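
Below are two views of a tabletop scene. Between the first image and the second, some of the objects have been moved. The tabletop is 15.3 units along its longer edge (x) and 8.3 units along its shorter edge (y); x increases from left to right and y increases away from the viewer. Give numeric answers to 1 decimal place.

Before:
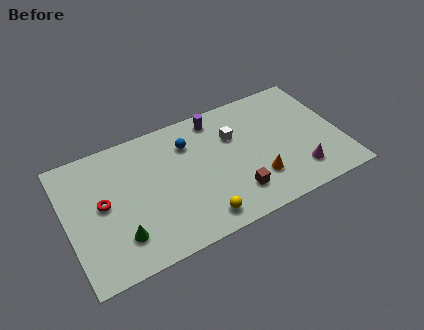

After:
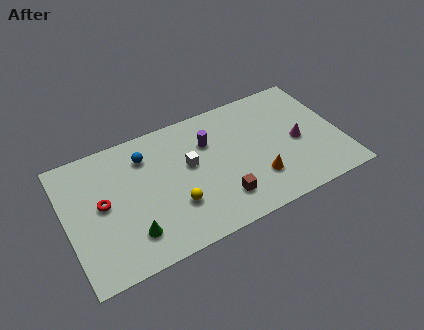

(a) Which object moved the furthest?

the white cube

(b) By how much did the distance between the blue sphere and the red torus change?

-2.0

The distance was about 5.3 in the first image and 3.3 in the second, so they moved 2.0 units closer together.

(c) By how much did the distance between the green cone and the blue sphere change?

-1.3

The distance was about 6.0 in the first image and 4.7 in the second, so they moved 1.3 units closer together.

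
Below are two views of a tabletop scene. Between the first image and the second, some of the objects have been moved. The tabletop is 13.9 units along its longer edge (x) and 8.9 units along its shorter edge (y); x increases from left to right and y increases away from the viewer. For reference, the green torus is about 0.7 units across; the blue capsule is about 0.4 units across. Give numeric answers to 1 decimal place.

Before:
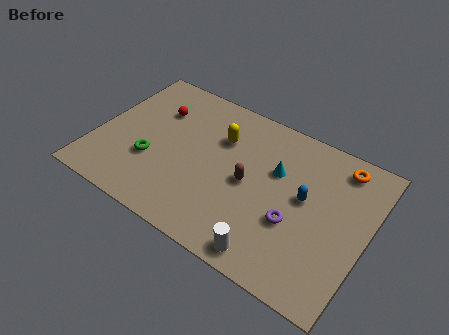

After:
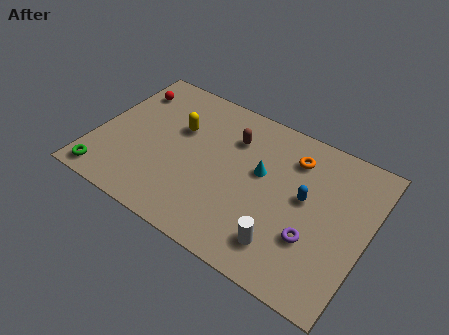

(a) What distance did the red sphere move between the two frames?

1.7

The red sphere was near (2.7, 6.3) before and (1.1, 6.9) after, so it travelled √(1.6² + 0.6²) ≈ 1.7 units.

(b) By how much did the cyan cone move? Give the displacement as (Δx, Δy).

(-0.7, -0.5)

The cyan cone started near (9.1, 5.7) and ended near (8.4, 5.2).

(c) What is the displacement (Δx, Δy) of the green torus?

(-2.0, -2.1)

The green torus started near (3.0, 3.1) and ended near (1.0, 1.0).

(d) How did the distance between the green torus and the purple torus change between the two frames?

+3.2

They were about 7.4 units apart before and 10.6 after — 3.2 units further apart.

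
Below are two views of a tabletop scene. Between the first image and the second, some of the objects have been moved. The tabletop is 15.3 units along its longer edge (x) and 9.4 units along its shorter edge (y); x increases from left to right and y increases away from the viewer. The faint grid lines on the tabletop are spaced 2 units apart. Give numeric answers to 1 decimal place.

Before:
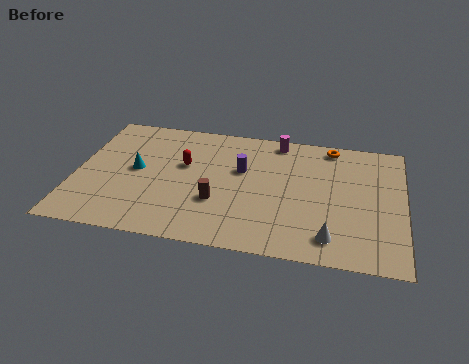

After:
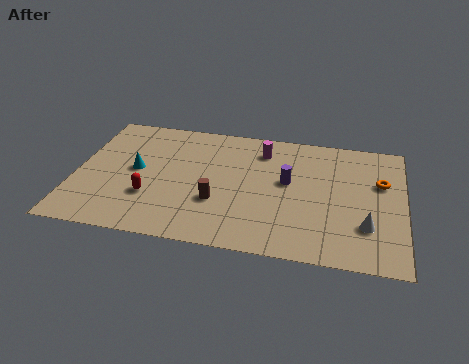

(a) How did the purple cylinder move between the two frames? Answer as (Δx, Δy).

(2.2, -0.5)

The purple cylinder started near (7.7, 5.8) and ended near (9.9, 5.3).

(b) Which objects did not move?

the cyan cone and the brown cylinder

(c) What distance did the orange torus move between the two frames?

3.4

From (11.8, 8.4) to (14.2, 6.0), the orange torus covered √(2.4² + 2.4²) ≈ 3.4 units.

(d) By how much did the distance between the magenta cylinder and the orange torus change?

+3.3

The distance was about 2.5 in the first image and 5.8 in the second, so they moved 3.3 units further apart.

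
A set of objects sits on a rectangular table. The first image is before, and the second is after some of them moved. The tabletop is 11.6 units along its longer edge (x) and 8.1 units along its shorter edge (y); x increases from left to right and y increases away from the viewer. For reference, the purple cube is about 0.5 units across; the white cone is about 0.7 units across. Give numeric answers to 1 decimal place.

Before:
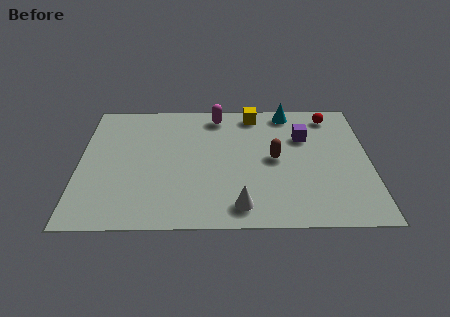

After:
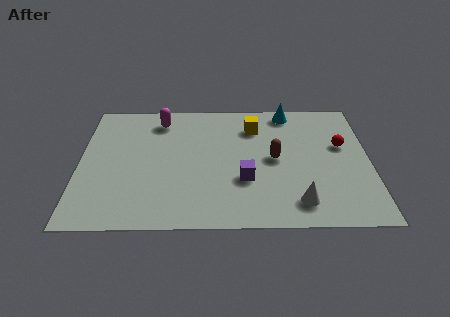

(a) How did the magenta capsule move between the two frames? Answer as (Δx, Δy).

(-2.3, -0.3)

The magenta capsule started near (5.5, 7.0) and ended near (3.2, 6.7).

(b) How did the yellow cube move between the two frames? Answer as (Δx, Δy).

(0.0, -0.9)

The yellow cube started near (7.0, 7.1) and ended near (7.0, 6.2).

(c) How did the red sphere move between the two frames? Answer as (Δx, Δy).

(0.4, -2.0)

From the two frames, the red sphere sits at roughly (10.1, 6.9) before and (10.5, 4.9) after.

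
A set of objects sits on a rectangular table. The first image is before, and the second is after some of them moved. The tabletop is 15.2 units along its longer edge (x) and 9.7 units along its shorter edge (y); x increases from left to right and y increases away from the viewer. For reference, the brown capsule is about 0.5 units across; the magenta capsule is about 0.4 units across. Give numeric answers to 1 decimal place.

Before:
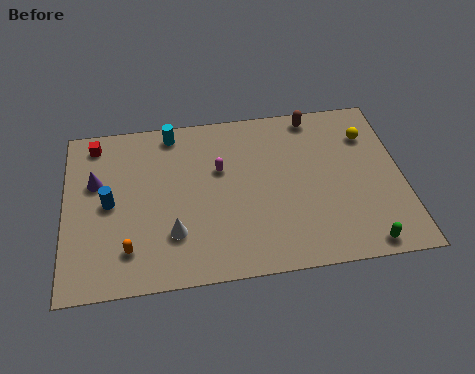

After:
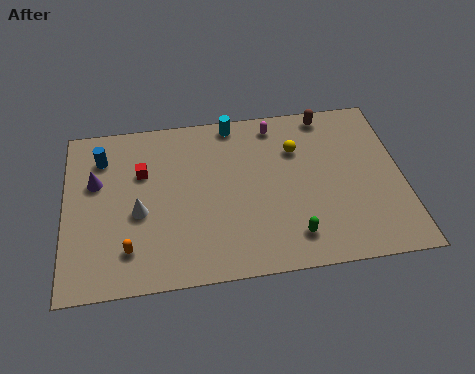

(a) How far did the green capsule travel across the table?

3.2

The green capsule was near (13.2, 0.9) before and (10.1, 1.8) after, so it travelled √(3.1² + 0.9²) ≈ 3.2 units.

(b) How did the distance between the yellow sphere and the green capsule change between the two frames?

-1.3

The distance was about 6.3 in the first image and 5.0 in the second, so they moved 1.3 units closer together.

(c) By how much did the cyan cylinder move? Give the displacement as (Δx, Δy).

(2.8, 0.2)

The cyan cylinder started near (4.9, 8.6) and ended near (7.7, 8.8).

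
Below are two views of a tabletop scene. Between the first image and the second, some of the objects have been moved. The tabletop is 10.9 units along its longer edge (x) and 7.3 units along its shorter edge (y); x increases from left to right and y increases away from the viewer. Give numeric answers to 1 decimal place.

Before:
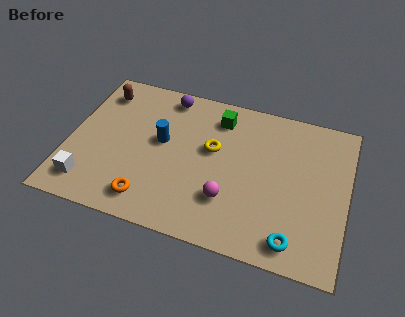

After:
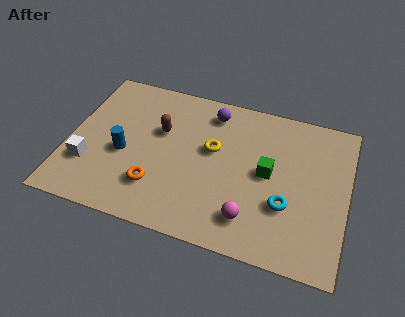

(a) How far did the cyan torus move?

1.6

The cyan torus moved from about (9.0, 1.0) to (8.6, 2.5), a distance of √(0.4² + 1.5²) ≈ 1.6.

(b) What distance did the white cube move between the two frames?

0.9

From (1.0, 1.3) to (0.9, 2.2), the white cube covered √(0.1² + 0.9²) ≈ 0.9 units.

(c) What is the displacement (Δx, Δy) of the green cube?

(2.1, -2.1)

The green cube started near (5.7, 5.9) and ended near (7.8, 3.8).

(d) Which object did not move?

the yellow torus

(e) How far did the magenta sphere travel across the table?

1.1

The magenta sphere was near (6.4, 2.1) before and (7.3, 1.5) after, so it travelled √(0.9² + 0.6²) ≈ 1.1 units.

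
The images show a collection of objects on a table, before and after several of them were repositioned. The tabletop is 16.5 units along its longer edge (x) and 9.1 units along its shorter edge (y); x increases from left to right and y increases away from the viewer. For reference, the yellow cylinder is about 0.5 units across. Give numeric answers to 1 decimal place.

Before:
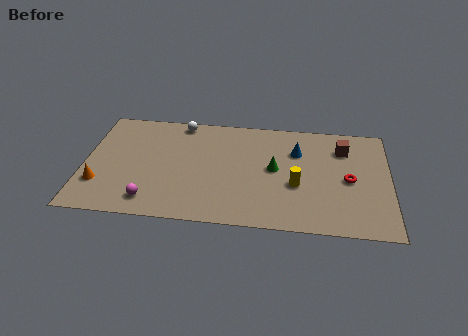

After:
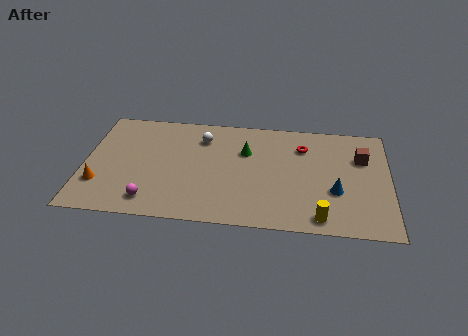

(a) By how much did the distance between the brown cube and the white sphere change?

-0.3

The distance was about 9.0 in the first image and 8.7 in the second, so they moved 0.3 units closer together.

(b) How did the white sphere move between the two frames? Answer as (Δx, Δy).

(1.2, -1.2)

From the two frames, the white sphere sits at roughly (5.1, 8.2) before and (6.3, 7.0) after.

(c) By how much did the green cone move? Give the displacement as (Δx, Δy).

(-1.6, 1.3)

The green cone started near (10.3, 4.8) and ended near (8.7, 6.1).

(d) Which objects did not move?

the magenta sphere and the orange cone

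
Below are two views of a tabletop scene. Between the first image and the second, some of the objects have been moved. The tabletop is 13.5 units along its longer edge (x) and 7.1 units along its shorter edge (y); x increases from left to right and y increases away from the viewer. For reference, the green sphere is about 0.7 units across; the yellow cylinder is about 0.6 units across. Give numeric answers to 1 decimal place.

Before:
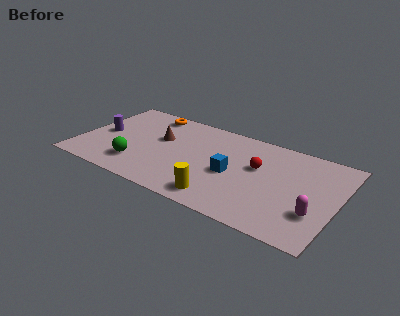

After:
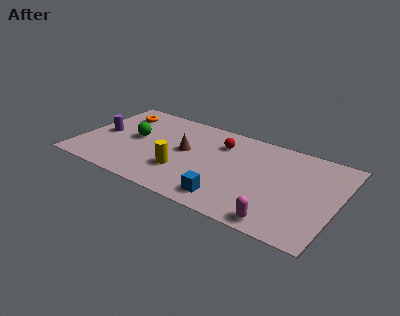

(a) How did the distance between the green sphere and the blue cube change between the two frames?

+1.0

The distance was about 5.0 in the first image and 6.0 in the second, so they moved 1.0 units further apart.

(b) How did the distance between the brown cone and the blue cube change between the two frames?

-0.3

The distance was about 4.1 in the first image and 3.8 in the second, so they moved 0.3 units closer together.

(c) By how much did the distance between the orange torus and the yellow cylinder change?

-1.7

They were about 6.9 units apart before and 5.2 after — 1.7 units closer together.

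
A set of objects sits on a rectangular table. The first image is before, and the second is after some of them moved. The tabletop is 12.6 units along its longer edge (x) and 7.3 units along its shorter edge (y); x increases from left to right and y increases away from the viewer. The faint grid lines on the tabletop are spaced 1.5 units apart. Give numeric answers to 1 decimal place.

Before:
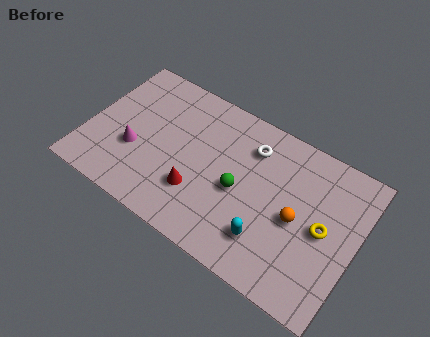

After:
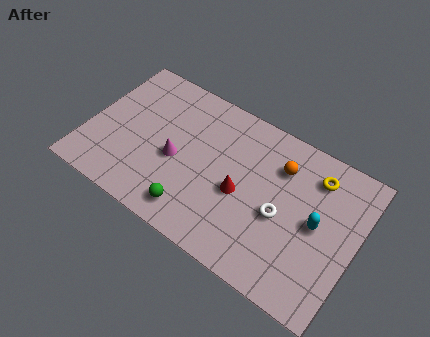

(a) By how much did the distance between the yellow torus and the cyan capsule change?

-0.8

The distance was about 2.9 in the first image and 2.1 in the second, so they moved 0.8 units closer together.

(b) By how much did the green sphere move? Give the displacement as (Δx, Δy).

(-1.8, -2.1)

The green sphere started near (7.2, 3.3) and ended near (5.4, 1.2).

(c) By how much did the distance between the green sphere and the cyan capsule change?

+3.8

The distance was about 2.2 in the first image and 6.0 in the second, so they moved 3.8 units further apart.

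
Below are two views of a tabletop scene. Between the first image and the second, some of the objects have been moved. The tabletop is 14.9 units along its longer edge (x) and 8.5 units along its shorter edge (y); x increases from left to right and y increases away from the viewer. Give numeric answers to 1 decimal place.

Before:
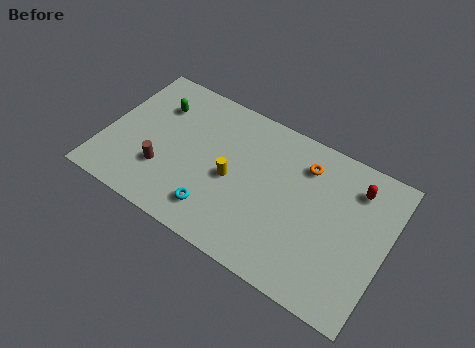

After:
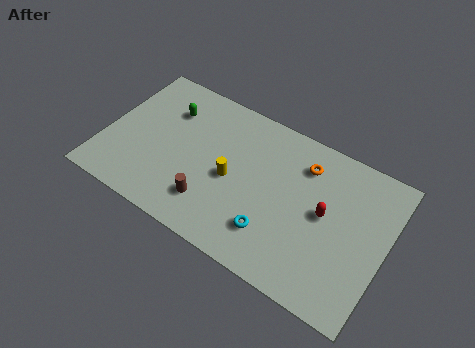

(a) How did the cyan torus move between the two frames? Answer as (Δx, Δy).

(3.0, 0.4)

The cyan torus started near (6.3, 1.7) and ended near (9.3, 2.1).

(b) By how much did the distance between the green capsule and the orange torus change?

-0.6

Before: roughly 7.9 units apart; after: 7.3. That's 0.6 units closer together.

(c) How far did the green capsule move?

0.6

From (2.4, 6.2) to (3.0, 6.2), the green capsule covered √(0.6² + 0.0²) ≈ 0.6 units.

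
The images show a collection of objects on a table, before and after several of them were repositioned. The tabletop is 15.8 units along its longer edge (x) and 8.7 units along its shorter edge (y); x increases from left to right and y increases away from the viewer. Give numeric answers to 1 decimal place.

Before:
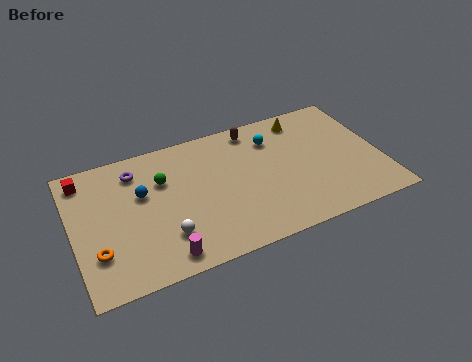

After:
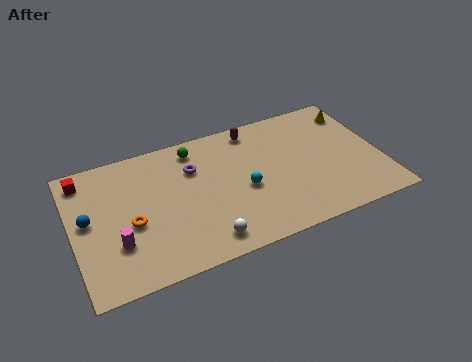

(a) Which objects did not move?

the red cube and the brown capsule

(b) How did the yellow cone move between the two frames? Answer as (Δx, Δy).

(2.7, -0.4)

The yellow cone was at about (12.2, 7.4) and moved to about (14.9, 7.0).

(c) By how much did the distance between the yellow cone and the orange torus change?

+0.3

Before: roughly 12.1 units apart; after: 12.4. That's 0.3 units further apart.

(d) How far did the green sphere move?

2.3

From (4.7, 5.9) to (6.5, 7.4), the green sphere covered √(1.8² + 1.5²) ≈ 2.3 units.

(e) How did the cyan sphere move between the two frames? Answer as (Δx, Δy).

(-1.8, -2.8)

The cyan sphere started near (10.5, 6.6) and ended near (8.7, 3.8).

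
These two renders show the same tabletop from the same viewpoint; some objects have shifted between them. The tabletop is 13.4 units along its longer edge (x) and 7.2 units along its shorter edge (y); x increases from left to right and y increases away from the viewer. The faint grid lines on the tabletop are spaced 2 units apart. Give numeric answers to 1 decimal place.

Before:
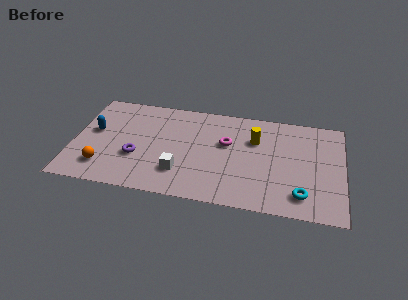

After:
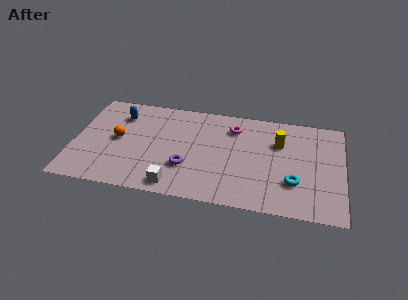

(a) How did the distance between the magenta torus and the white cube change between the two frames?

+2.1

Before: roughly 3.3 units apart; after: 5.4. That's 2.1 units further apart.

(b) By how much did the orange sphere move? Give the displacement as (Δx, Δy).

(0.6, 2.1)

The orange sphere was at about (1.6, 1.6) and moved to about (2.2, 3.7).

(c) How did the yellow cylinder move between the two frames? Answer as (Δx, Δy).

(1.2, 0.0)

From the two frames, the yellow cylinder sits at roughly (9.0, 4.9) before and (10.2, 4.9) after.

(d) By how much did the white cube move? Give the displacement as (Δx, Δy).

(-0.2, -1.0)

From the two frames, the white cube sits at roughly (5.4, 1.9) before and (5.2, 0.9) after.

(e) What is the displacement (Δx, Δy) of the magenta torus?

(0.3, 1.2)

The magenta torus was at about (7.6, 4.4) and moved to about (7.9, 5.6).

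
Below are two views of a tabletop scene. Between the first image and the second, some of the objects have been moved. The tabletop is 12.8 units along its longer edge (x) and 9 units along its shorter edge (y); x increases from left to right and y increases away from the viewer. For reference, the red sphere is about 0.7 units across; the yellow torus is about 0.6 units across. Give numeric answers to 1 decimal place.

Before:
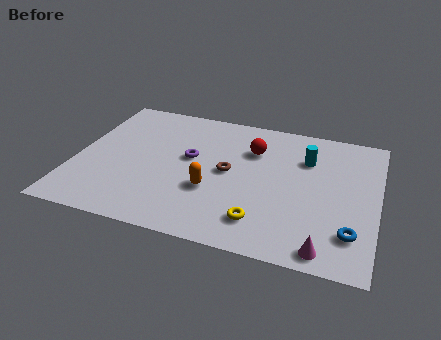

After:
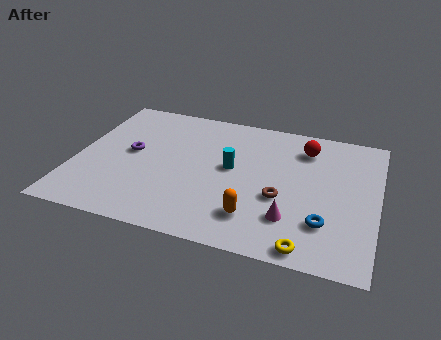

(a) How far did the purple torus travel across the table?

2.5

The purple torus was near (4.8, 5.1) before and (2.3, 4.8) after, so it travelled √(2.5² + 0.3²) ≈ 2.5 units.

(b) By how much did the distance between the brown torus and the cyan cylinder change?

-1.1

Before: roughly 3.7 units apart; after: 2.6. That's 1.1 units closer together.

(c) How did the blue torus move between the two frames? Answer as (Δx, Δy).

(-1.1, 0.3)

The blue torus started near (11.8, 2.1) and ended near (10.7, 2.4).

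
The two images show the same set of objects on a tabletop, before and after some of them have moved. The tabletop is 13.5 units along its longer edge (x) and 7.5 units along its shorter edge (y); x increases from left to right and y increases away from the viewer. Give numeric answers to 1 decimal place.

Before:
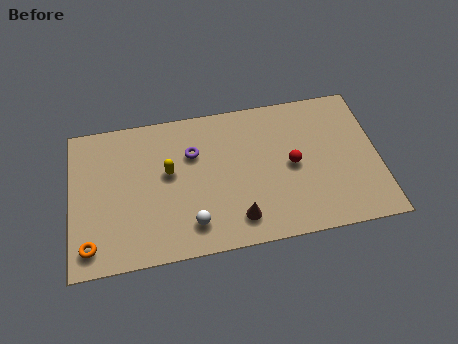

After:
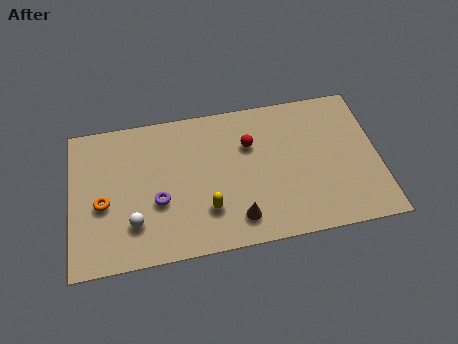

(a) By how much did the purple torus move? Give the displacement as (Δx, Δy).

(-1.6, -2.2)

The purple torus started near (5.4, 5.1) and ended near (3.8, 2.9).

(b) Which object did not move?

the brown cone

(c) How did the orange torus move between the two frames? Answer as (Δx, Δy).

(0.6, 2.0)

From the two frames, the orange torus sits at roughly (0.8, 1.2) before and (1.4, 3.2) after.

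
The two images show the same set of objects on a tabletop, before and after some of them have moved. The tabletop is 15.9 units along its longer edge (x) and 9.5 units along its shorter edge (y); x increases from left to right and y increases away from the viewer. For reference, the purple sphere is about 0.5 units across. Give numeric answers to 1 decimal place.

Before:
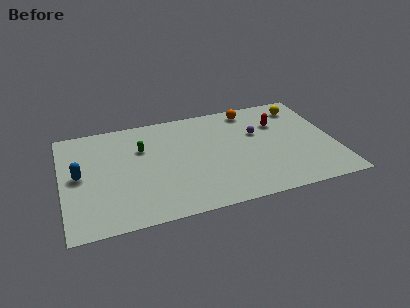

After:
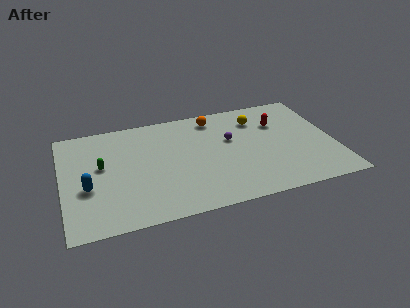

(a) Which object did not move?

the red capsule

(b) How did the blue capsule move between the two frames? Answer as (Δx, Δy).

(0.4, -1.2)

The blue capsule started near (1.0, 4.9) and ended near (1.4, 3.7).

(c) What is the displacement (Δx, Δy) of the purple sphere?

(-1.6, -0.2)

From the two frames, the purple sphere sits at roughly (11.5, 6.0) before and (9.9, 5.8) after.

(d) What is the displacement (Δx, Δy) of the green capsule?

(-2.4, -1.0)

The green capsule was at about (4.7, 6.4) and moved to about (2.3, 5.4).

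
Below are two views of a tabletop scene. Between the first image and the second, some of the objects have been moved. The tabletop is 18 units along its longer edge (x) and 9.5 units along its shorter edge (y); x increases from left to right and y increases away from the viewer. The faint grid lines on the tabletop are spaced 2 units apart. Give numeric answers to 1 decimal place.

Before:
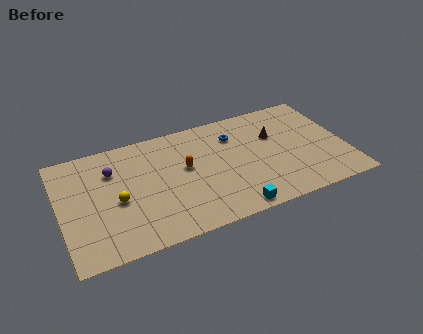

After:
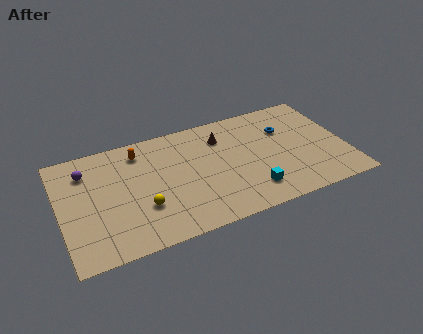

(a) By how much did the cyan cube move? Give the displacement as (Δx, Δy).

(1.3, 1.1)

The cyan cube was at about (10.4, 0.9) and moved to about (11.7, 2.0).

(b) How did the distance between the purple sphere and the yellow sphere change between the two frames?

+2.7

Before: roughly 2.6 units apart; after: 5.3. That's 2.7 units further apart.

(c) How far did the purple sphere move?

1.7

From (3.4, 6.8) to (1.8, 7.3), the purple sphere covered √(1.6² + 0.5²) ≈ 1.7 units.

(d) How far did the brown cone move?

3.4

The brown cone moved from about (13.7, 6.2) to (10.4, 7.2), a distance of √(3.3² + 1.0²) ≈ 3.4.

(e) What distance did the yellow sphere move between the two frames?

1.9

The yellow sphere moved from about (3.5, 4.2) to (5.0, 3.1), a distance of √(1.5² + 1.1²) ≈ 1.9.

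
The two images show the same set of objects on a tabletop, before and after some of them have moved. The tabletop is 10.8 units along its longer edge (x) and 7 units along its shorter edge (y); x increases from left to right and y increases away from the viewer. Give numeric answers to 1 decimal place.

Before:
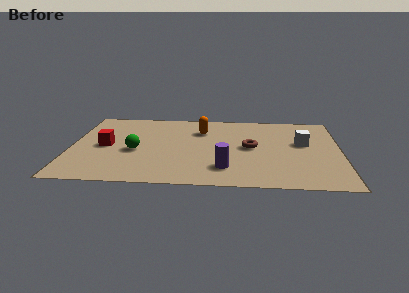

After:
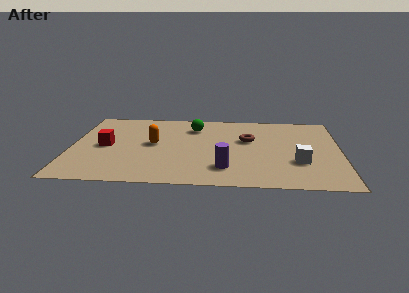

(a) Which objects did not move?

the red cube and the purple cylinder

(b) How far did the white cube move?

1.8

From (9.3, 4.1) to (9.1, 2.3), the white cube covered √(0.2² + 1.8²) ≈ 1.8 units.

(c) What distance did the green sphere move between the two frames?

3.3

From (2.6, 3.0) to (4.9, 5.4), the green sphere covered √(2.3² + 2.4²) ≈ 3.3 units.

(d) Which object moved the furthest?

the green sphere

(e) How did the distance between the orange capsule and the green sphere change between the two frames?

-1.0

They were about 3.3 units apart before and 2.3 after — 1.0 units closer together.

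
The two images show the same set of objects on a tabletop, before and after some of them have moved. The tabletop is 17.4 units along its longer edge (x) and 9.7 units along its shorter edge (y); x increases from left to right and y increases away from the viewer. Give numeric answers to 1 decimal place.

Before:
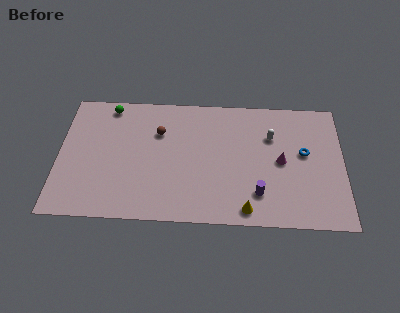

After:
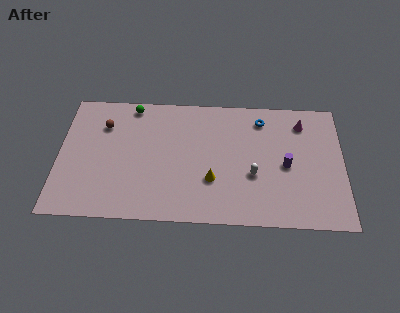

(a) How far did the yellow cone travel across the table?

3.0

The yellow cone was near (11.5, 1.1) before and (9.4, 3.2) after, so it travelled √(2.1² + 2.1²) ≈ 3.0 units.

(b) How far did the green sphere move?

1.4

From (3.0, 8.6) to (4.4, 8.7), the green sphere covered √(1.4² + 0.1²) ≈ 1.4 units.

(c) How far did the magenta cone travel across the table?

3.3

The magenta cone was near (13.6, 4.8) before and (14.9, 7.8) after, so it travelled √(1.3² + 3.0²) ≈ 3.3 units.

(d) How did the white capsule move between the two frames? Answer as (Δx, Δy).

(-1.1, -3.0)

The white capsule started near (13.0, 6.7) and ended near (11.9, 3.7).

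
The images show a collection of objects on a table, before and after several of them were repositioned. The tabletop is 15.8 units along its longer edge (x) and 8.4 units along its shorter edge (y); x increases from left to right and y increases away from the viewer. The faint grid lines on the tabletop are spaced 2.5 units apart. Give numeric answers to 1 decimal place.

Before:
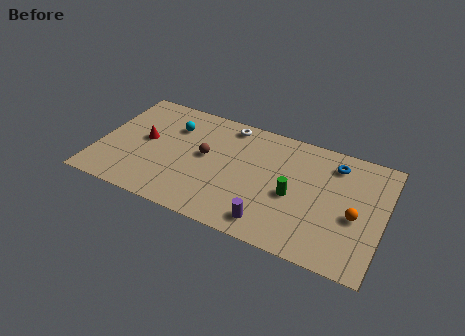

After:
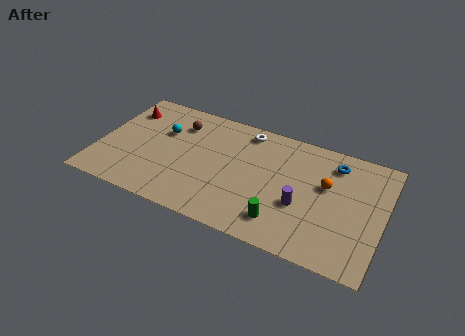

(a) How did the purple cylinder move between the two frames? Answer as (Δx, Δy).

(1.5, 1.9)

From the two frames, the purple cylinder sits at roughly (9.9, 1.3) before and (11.4, 3.2) after.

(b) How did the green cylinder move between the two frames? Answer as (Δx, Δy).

(-0.4, -2.0)

The green cylinder started near (10.9, 3.7) and ended near (10.5, 1.7).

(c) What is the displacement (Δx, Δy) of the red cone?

(-1.4, 1.9)

From the two frames, the red cone sits at roughly (2.5, 4.5) before and (1.1, 6.4) after.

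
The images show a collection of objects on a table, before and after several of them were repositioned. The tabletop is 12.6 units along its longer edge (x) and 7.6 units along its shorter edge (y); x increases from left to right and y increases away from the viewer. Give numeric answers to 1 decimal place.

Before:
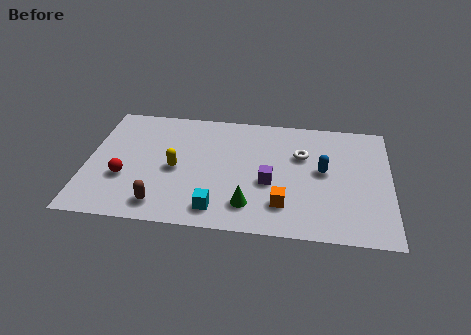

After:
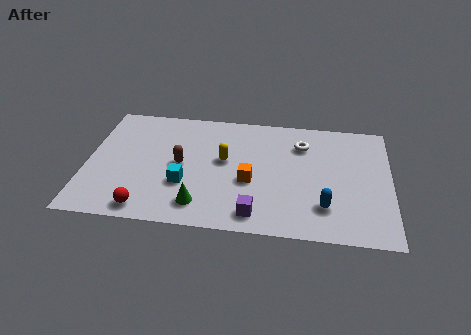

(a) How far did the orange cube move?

1.9

The orange cube moved from about (8.2, 1.8) to (6.8, 3.1), a distance of √(1.4² + 1.3²) ≈ 1.9.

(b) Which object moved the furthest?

the brown capsule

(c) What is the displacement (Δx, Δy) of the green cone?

(-2.0, -0.2)

The green cone was at about (6.8, 1.6) and moved to about (4.8, 1.4).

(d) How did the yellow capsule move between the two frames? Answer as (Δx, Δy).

(2.0, 0.8)

The yellow capsule started near (3.7, 3.5) and ended near (5.7, 4.3).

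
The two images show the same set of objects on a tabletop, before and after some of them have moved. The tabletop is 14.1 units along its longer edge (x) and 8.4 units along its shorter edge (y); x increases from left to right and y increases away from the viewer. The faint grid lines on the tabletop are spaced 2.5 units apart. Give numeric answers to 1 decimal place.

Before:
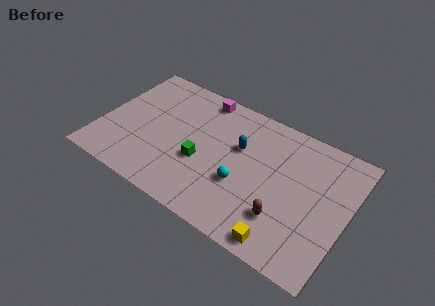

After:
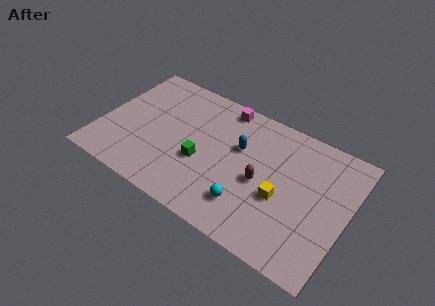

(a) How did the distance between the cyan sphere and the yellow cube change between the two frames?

-1.3

Before: roughly 3.5 units apart; after: 2.2. That's 1.3 units closer together.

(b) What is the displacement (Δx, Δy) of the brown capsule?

(-1.5, 1.5)

The brown capsule started near (10.8, 2.3) and ended near (9.3, 3.8).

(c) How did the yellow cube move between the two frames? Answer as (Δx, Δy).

(-0.5, 2.5)

From the two frames, the yellow cube sits at roughly (11.0, 0.9) before and (10.5, 3.4) after.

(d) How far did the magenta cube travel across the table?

1.3

From (5.2, 7.5) to (6.5, 7.5), the magenta cube covered √(1.3² + 0.0²) ≈ 1.3 units.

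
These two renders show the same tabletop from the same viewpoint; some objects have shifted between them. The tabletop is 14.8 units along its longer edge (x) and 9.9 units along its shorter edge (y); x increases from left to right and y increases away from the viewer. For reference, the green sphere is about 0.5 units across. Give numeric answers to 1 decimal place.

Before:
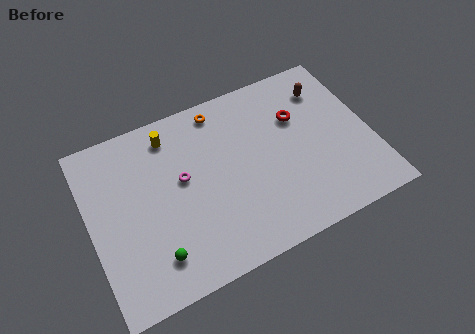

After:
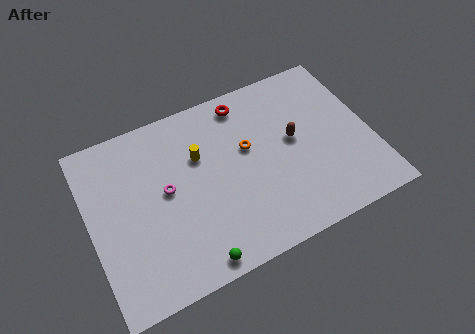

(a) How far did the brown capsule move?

3.1

The brown capsule was near (12.9, 7.7) before and (10.8, 5.4) after, so it travelled √(2.1² + 2.3²) ≈ 3.1 units.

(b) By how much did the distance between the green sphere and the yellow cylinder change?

-0.8

Before: roughly 6.5 units apart; after: 5.7. That's 0.8 units closer together.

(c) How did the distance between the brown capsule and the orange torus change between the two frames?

-3.2

They were about 5.7 units apart before and 2.5 after — 3.2 units closer together.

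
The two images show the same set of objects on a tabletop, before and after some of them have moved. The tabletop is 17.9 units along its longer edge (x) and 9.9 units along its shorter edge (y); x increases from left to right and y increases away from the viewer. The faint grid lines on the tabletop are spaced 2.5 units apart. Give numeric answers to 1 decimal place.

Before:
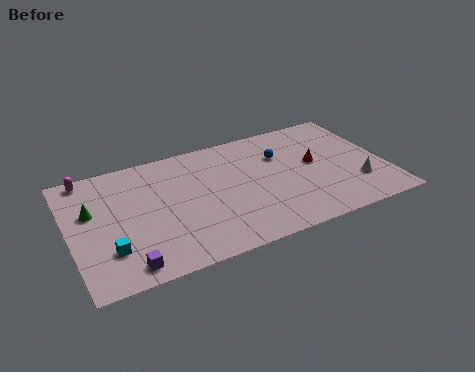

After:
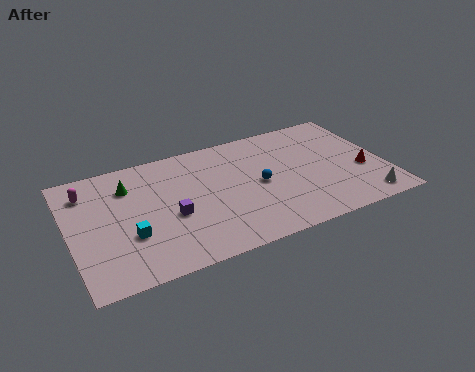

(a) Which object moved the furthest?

the purple cube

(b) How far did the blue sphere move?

2.5

The blue sphere was near (12.2, 6.8) before and (10.7, 4.8) after, so it travelled √(1.5² + 2.0²) ≈ 2.5 units.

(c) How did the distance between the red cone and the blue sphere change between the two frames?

+3.7

Before: roughly 2.3 units apart; after: 6.0. That's 3.7 units further apart.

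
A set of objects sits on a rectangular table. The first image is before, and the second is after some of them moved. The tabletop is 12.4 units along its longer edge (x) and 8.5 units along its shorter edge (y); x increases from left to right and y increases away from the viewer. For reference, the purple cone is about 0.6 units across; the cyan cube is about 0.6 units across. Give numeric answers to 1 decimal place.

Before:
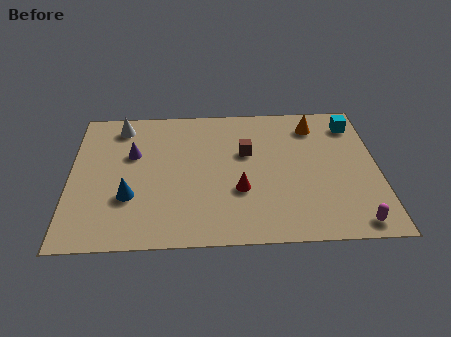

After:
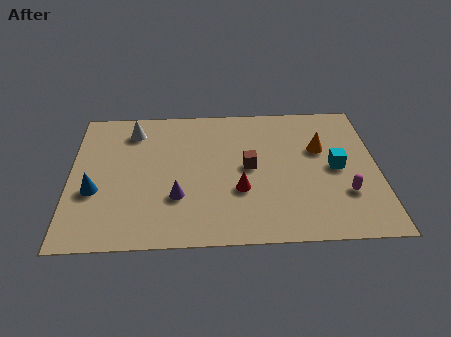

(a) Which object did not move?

the red cone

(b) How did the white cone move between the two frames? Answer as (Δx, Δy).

(0.5, -0.3)

From the two frames, the white cone sits at roughly (2.0, 7.2) before and (2.5, 6.9) after.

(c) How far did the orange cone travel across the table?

1.5

From (9.9, 6.9) to (10.1, 5.4), the orange cone covered √(0.2² + 1.5²) ≈ 1.5 units.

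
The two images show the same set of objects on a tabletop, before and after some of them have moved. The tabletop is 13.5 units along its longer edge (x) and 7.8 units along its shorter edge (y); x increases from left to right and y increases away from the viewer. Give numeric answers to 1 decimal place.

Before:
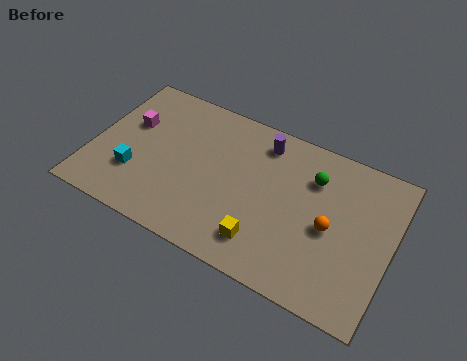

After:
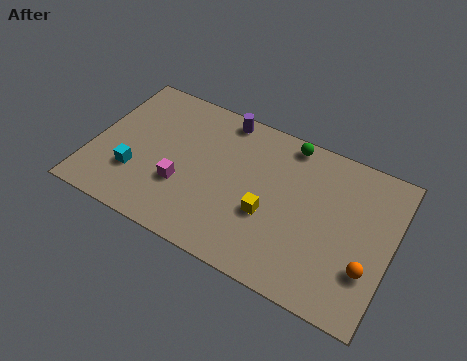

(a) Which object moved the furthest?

the magenta cube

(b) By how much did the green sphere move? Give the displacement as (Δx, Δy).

(-1.3, 1.3)

The green sphere started near (9.8, 5.7) and ended near (8.5, 7.0).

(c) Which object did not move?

the cyan cube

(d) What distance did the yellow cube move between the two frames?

1.4

From (8.1, 1.6) to (8.1, 3.0), the yellow cube covered √(0.0² + 1.4²) ≈ 1.4 units.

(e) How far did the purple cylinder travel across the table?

2.0

The purple cylinder was near (7.4, 6.5) before and (5.5, 7.0) after, so it travelled √(1.9² + 0.5²) ≈ 2.0 units.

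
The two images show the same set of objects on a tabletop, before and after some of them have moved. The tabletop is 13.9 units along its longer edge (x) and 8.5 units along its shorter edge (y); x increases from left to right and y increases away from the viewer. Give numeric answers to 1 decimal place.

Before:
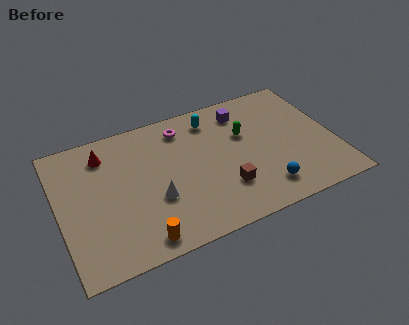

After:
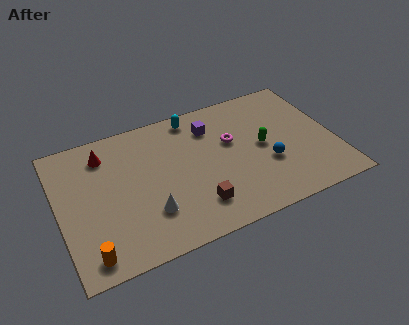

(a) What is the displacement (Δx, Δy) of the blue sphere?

(0.4, 1.5)

The blue sphere started near (10.0, 1.6) and ended near (10.4, 3.1).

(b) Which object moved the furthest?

the magenta torus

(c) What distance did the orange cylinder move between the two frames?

2.5

The orange cylinder moved from about (3.7, 1.0) to (1.2, 1.1), a distance of √(2.5² + 0.1²) ≈ 2.5.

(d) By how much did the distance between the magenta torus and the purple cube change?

-1.5

They were about 3.1 units apart before and 1.6 after — 1.5 units closer together.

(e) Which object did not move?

the red cone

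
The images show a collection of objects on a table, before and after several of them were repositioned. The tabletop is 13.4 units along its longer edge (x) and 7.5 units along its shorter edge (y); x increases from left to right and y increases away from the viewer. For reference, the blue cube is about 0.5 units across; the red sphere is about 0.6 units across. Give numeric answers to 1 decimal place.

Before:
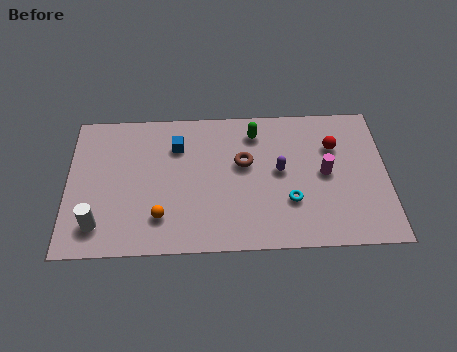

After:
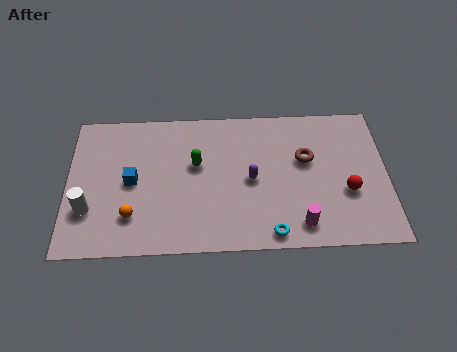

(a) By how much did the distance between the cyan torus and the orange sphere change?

+0.5

Before: roughly 5.4 units apart; after: 5.9. That's 0.5 units further apart.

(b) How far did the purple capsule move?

1.3

The purple capsule moved from about (8.9, 4.0) to (7.7, 3.6), a distance of √(1.2² + 0.4²) ≈ 1.3.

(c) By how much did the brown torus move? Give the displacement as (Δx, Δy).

(2.6, 0.1)

The brown torus was at about (7.4, 4.5) and moved to about (10.0, 4.6).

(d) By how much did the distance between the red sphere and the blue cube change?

+2.4

They were about 6.6 units apart before and 9.0 after — 2.4 units further apart.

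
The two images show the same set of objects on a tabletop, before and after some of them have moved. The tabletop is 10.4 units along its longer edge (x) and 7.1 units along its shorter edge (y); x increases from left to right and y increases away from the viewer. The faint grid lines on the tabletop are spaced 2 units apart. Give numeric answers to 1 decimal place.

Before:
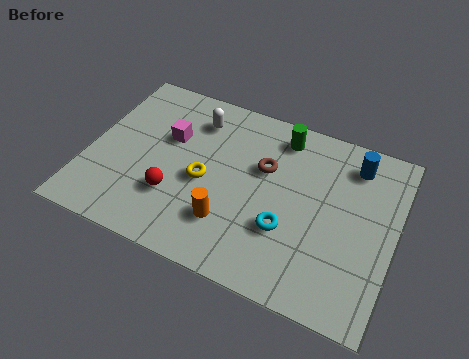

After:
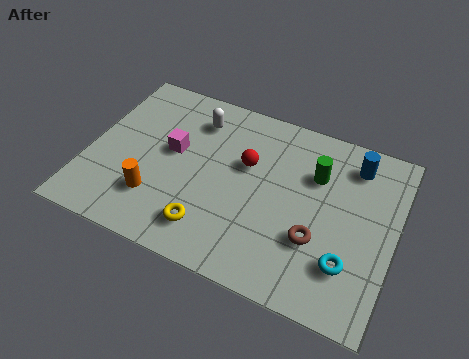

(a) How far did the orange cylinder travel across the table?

2.5

The orange cylinder was near (5.0, 1.9) before and (2.5, 1.9) after, so it travelled √(2.5² + 0.0²) ≈ 2.5 units.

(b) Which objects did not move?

the white capsule and the blue cylinder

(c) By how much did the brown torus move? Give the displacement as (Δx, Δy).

(2.0, -2.1)

From the two frames, the brown torus sits at roughly (5.9, 4.5) before and (7.9, 2.4) after.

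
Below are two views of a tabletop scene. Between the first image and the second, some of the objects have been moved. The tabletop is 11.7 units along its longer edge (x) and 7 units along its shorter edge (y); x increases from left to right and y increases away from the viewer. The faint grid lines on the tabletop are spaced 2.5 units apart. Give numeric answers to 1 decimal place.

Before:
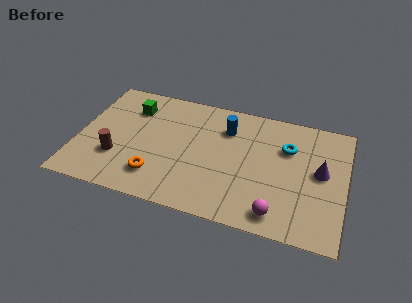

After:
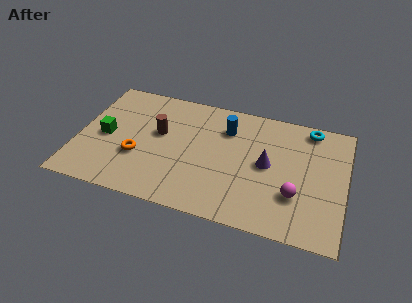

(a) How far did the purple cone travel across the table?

2.3

The purple cone moved from about (10.6, 3.8) to (8.3, 3.6), a distance of √(2.3² + 0.2²) ≈ 2.3.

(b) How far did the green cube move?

2.2

From (2.2, 5.3) to (1.2, 3.3), the green cube covered √(1.0² + 2.0²) ≈ 2.2 units.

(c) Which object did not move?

the blue cylinder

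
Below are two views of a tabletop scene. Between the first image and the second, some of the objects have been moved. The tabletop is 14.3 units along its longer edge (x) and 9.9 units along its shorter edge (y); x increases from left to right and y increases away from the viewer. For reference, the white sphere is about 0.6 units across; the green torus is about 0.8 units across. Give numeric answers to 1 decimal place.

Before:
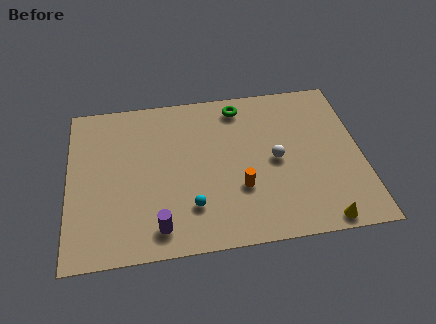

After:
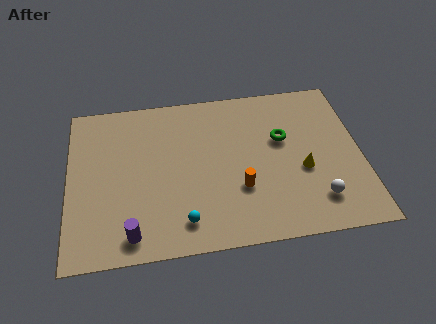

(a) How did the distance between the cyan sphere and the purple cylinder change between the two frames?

+0.6

Before: roughly 1.9 units apart; after: 2.5. That's 0.6 units further apart.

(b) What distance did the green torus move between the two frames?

3.1

The green torus was near (8.5, 8.5) before and (10.5, 6.1) after, so it travelled √(2.0² + 2.4²) ≈ 3.1 units.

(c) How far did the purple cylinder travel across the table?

1.3

The purple cylinder was near (4.3, 1.5) before and (3.0, 1.3) after, so it travelled √(1.3² + 0.2²) ≈ 1.3 units.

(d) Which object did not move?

the orange cylinder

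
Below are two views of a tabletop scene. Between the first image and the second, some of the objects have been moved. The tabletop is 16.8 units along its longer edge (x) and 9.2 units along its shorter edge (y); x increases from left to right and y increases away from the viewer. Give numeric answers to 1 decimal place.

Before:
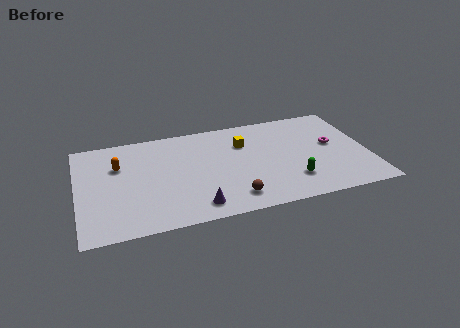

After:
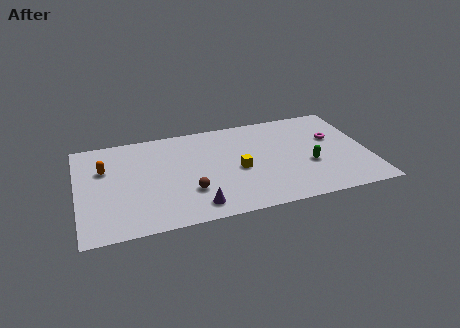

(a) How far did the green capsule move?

1.6

The green capsule moved from about (12.2, 2.3) to (13.3, 3.5), a distance of √(1.1² + 1.2²) ≈ 1.6.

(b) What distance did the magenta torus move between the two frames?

0.6

The magenta torus moved from about (14.8, 5.1) to (14.9, 5.7), a distance of √(0.1² + 0.6²) ≈ 0.6.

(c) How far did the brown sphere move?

2.7

The brown sphere moved from about (8.7, 1.6) to (6.3, 2.8), a distance of √(2.4² + 1.2²) ≈ 2.7.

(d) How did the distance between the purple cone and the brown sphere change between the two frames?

-0.7

Before: roughly 2.1 units apart; after: 1.4. That's 0.7 units closer together.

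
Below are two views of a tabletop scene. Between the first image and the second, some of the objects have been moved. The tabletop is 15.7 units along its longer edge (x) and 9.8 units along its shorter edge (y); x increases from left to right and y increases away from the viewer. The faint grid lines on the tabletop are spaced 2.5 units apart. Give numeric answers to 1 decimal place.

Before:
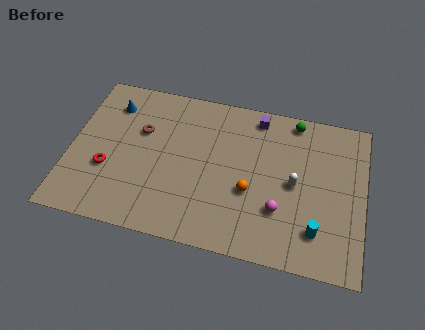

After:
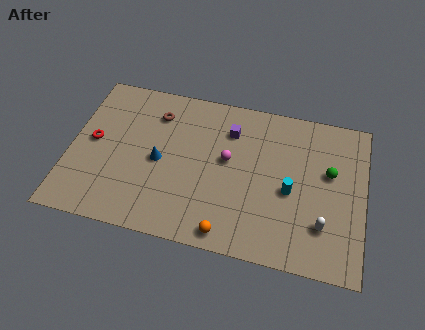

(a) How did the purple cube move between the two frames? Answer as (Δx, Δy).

(-1.4, -1.2)

The purple cube started near (9.8, 8.6) and ended near (8.4, 7.4).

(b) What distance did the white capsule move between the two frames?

2.7

The white capsule was near (12.0, 4.8) before and (13.6, 2.6) after, so it travelled √(1.6² + 2.2²) ≈ 2.7 units.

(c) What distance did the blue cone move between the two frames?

4.2

From (2.0, 7.7) to (4.8, 4.6), the blue cone covered √(2.8² + 3.1²) ≈ 4.2 units.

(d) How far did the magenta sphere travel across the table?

3.8

The magenta sphere moved from about (11.3, 3.0) to (8.4, 5.5), a distance of √(2.9² + 2.5²) ≈ 3.8.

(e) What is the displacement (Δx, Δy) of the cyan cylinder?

(-1.5, 2.1)

The cyan cylinder was at about (13.3, 2.2) and moved to about (11.8, 4.3).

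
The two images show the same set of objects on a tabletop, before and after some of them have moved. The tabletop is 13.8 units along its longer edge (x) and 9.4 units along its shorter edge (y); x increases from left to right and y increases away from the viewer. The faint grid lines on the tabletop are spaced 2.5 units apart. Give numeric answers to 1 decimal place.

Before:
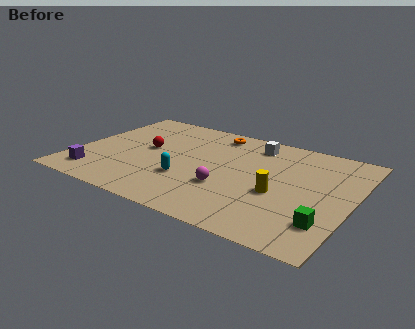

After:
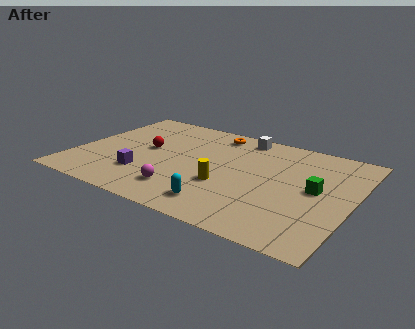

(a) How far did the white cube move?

0.9

The white cube moved from about (8.5, 7.8) to (7.8, 8.3), a distance of √(0.7² + 0.5²) ≈ 0.9.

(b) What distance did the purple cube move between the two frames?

2.5

The purple cube was near (1.4, 1.6) before and (3.7, 2.6) after, so it travelled √(2.3² + 1.0²) ≈ 2.5 units.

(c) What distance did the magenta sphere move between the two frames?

2.3

From (7.8, 3.2) to (5.8, 2.0), the magenta sphere covered √(2.0² + 1.2²) ≈ 2.3 units.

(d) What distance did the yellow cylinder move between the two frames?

2.6

The yellow cylinder was near (10.3, 3.8) before and (7.7, 3.4) after, so it travelled √(2.6² + 0.4²) ≈ 2.6 units.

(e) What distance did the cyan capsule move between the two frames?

2.5

The cyan capsule moved from about (5.8, 3.1) to (7.8, 1.6), a distance of √(2.0² + 1.5²) ≈ 2.5.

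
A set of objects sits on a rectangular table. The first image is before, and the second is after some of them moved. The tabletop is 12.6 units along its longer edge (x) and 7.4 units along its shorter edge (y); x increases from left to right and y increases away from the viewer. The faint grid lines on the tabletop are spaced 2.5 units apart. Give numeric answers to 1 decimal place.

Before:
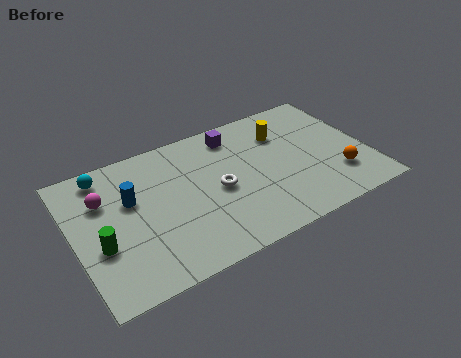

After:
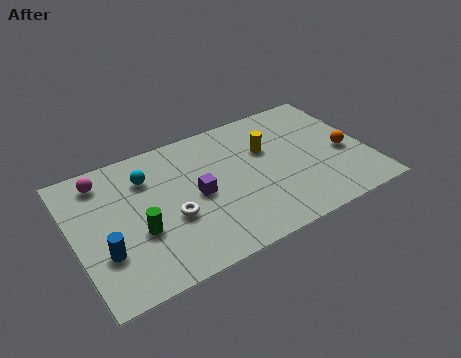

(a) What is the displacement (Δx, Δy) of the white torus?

(-2.1, -0.6)

From the two frames, the white torus sits at roughly (6.1, 3.5) before and (4.0, 2.9) after.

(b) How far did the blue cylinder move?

2.6

From (2.5, 4.6) to (1.1, 2.4), the blue cylinder covered √(1.4² + 2.2²) ≈ 2.6 units.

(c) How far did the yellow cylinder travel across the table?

1.0

From (9.2, 5.4) to (8.4, 4.8), the yellow cylinder covered √(0.8² + 0.6²) ≈ 1.0 units.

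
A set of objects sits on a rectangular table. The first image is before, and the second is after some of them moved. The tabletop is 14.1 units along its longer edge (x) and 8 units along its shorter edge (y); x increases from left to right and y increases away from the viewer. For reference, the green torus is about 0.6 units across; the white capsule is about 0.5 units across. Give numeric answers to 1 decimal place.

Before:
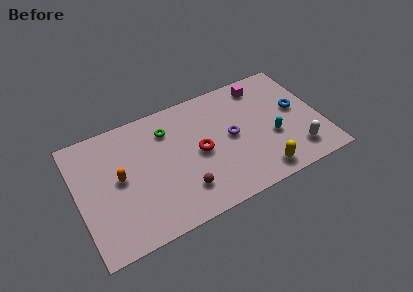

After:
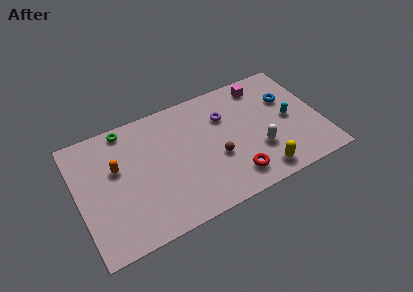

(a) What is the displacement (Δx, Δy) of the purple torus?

(-0.2, 1.5)

The purple torus started near (8.9, 4.1) and ended near (8.7, 5.6).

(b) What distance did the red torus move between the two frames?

2.9

The red torus moved from about (7.0, 3.9) to (8.7, 1.5), a distance of √(1.7² + 2.4²) ≈ 2.9.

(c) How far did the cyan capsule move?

1.4

The cyan capsule moved from about (11.2, 3.1) to (12.3, 3.9), a distance of √(1.1² + 0.8²) ≈ 1.4.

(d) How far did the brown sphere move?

2.4

The brown sphere moved from about (5.8, 1.9) to (7.9, 3.1), a distance of √(2.1² + 1.2²) ≈ 2.4.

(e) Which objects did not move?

the magenta cube and the yellow capsule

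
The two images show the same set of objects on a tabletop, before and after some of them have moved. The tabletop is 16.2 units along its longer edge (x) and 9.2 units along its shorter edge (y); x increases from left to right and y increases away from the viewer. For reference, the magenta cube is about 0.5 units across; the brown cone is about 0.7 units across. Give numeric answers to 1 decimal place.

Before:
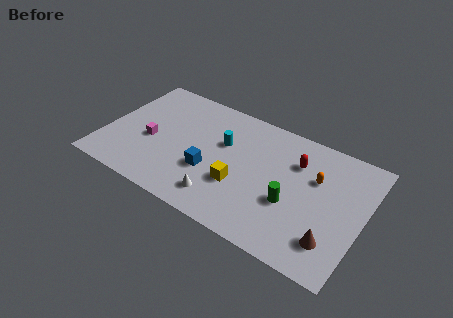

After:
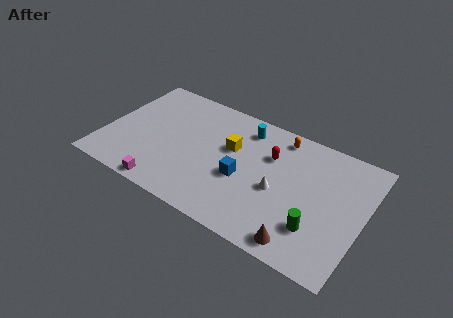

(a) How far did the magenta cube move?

3.4

From (2.9, 3.9) to (4.4, 0.8), the magenta cube covered √(1.5² + 3.1²) ≈ 3.4 units.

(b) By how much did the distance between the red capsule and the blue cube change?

-3.1

The distance was about 6.0 in the first image and 2.9 in the second, so they moved 3.1 units closer together.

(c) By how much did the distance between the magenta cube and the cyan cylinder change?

+3.1

They were about 4.8 units apart before and 7.9 after — 3.1 units further apart.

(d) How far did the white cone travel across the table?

3.9

The white cone was near (7.8, 1.7) before and (11.0, 4.0) after, so it travelled √(3.2² + 2.3²) ≈ 3.9 units.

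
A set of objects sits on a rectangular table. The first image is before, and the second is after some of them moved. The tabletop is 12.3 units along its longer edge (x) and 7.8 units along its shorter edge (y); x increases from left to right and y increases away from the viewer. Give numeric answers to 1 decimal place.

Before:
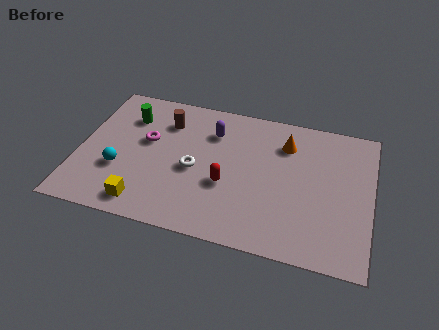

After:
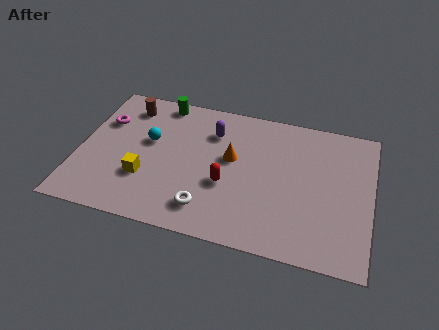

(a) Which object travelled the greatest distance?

the orange cone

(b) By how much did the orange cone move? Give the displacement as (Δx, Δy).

(-2.2, -1.4)

The orange cone started near (8.6, 5.9) and ended near (6.4, 4.5).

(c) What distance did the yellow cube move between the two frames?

1.4

From (3.0, 1.1) to (2.9, 2.5), the yellow cube covered √(0.1² + 1.4²) ≈ 1.4 units.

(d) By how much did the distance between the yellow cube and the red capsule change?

-0.4

They were about 3.8 units apart before and 3.4 after — 0.4 units closer together.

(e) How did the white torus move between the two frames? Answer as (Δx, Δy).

(0.7, -2.0)

From the two frames, the white torus sits at roughly (4.9, 3.5) before and (5.6, 1.5) after.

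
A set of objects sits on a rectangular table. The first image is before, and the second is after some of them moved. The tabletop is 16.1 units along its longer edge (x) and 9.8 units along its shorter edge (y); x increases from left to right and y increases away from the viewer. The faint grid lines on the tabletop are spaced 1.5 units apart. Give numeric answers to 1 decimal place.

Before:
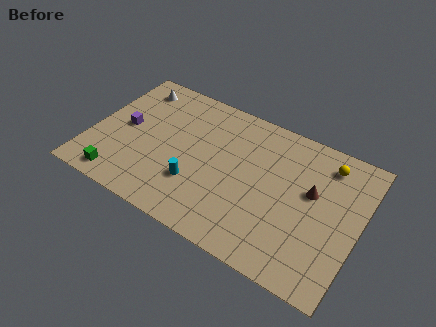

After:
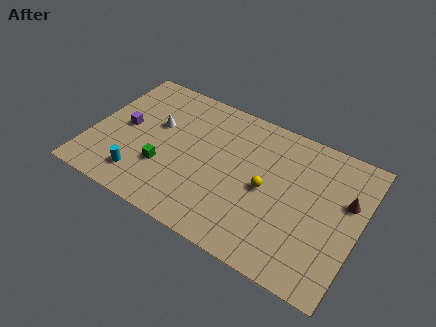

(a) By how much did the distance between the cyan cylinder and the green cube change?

-3.0

They were about 4.8 units apart before and 1.8 after — 3.0 units closer together.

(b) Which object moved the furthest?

the yellow sphere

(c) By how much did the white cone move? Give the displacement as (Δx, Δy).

(1.8, -2.2)

The white cone started near (1.9, 8.2) and ended near (3.7, 6.0).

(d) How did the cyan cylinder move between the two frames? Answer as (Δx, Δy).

(-3.2, -1.1)

The cyan cylinder started near (6.6, 3.0) and ended near (3.4, 1.9).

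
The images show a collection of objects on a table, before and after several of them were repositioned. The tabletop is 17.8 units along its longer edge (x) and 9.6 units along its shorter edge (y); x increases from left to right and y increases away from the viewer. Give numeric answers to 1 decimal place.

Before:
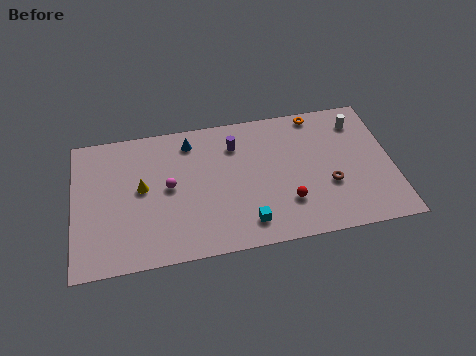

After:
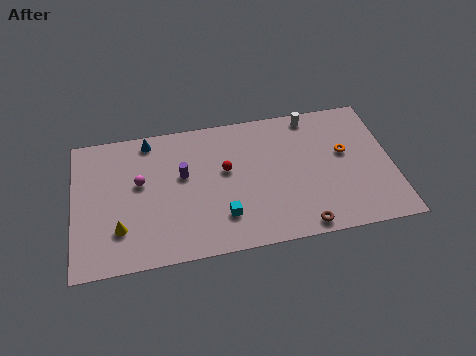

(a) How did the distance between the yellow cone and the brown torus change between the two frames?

-0.4

Before: roughly 10.5 units apart; after: 10.1. That's 0.4 units closer together.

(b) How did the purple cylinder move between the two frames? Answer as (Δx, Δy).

(-3.0, -1.6)

The purple cylinder started near (9.1, 7.3) and ended near (6.1, 5.7).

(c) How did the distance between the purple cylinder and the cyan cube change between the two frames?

-1.7

Before: roughly 5.6 units apart; after: 3.9. That's 1.7 units closer together.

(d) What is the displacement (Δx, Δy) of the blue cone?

(-2.3, 0.5)

The blue cone was at about (6.6, 8.0) and moved to about (4.3, 8.5).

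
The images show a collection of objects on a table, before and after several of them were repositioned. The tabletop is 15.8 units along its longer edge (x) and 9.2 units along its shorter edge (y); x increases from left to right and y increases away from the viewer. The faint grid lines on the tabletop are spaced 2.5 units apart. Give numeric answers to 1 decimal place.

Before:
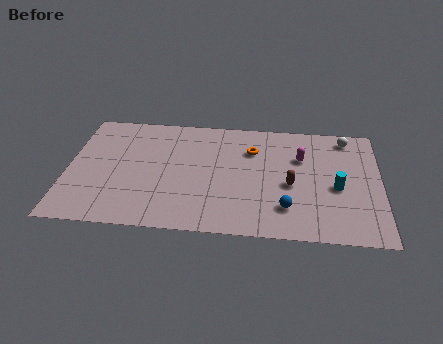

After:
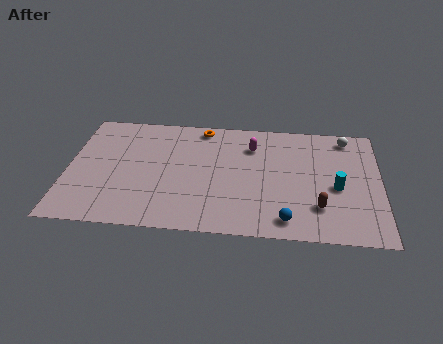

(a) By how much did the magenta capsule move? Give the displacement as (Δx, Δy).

(-2.5, 0.7)

The magenta capsule started near (11.8, 6.2) and ended near (9.3, 6.9).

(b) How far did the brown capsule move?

2.1

The brown capsule was near (11.3, 4.0) before and (12.7, 2.4) after, so it travelled √(1.4² + 1.6²) ≈ 2.1 units.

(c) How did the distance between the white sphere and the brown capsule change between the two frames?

+0.9

Before: roughly 4.9 units apart; after: 5.8. That's 0.9 units further apart.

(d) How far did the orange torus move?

3.1

From (9.3, 6.6) to (6.7, 8.2), the orange torus covered √(2.6² + 1.6²) ≈ 3.1 units.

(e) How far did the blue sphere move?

0.9

The blue sphere moved from about (11.1, 2.2) to (11.1, 1.3), a distance of √(0.0² + 0.9²) ≈ 0.9.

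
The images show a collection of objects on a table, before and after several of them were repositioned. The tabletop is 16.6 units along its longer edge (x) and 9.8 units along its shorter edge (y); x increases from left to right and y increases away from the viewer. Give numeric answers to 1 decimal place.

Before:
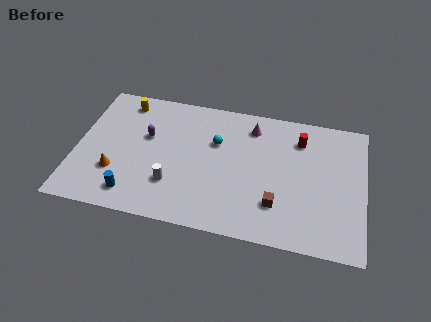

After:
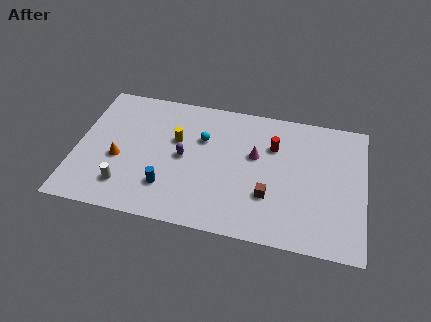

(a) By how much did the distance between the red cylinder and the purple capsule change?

-3.5

They were about 8.9 units apart before and 5.4 after — 3.5 units closer together.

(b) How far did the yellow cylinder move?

3.9

The yellow cylinder moved from about (2.5, 8.4) to (5.7, 6.1), a distance of √(3.2² + 2.3²) ≈ 3.9.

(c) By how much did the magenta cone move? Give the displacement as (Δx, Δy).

(0.3, -2.1)

The magenta cone was at about (10.0, 8.0) and moved to about (10.3, 5.9).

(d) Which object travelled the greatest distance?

the yellow cylinder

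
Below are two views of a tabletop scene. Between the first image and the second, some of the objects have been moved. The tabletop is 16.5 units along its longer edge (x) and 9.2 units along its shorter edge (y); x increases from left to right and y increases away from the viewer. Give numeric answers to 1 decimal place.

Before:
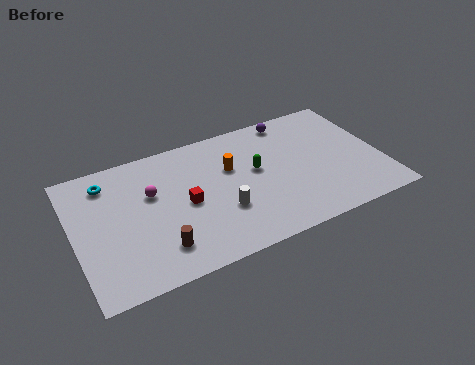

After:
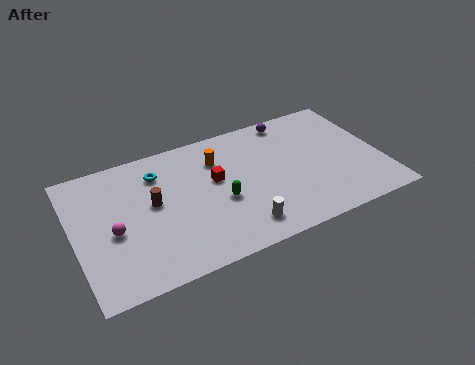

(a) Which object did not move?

the purple sphere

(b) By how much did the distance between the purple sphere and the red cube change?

-2.0

They were about 7.3 units apart before and 5.3 after — 2.0 units closer together.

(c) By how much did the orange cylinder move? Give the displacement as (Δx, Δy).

(-0.6, 0.9)

The orange cylinder started near (8.5, 5.9) and ended near (7.9, 6.8).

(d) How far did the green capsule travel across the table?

2.5

From (9.8, 5.2) to (7.7, 3.8), the green capsule covered √(2.1² + 1.4²) ≈ 2.5 units.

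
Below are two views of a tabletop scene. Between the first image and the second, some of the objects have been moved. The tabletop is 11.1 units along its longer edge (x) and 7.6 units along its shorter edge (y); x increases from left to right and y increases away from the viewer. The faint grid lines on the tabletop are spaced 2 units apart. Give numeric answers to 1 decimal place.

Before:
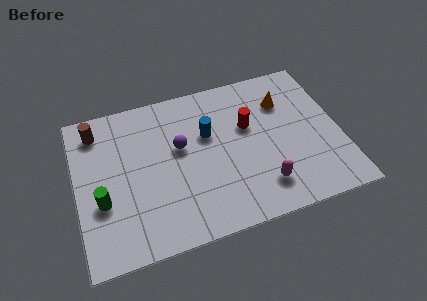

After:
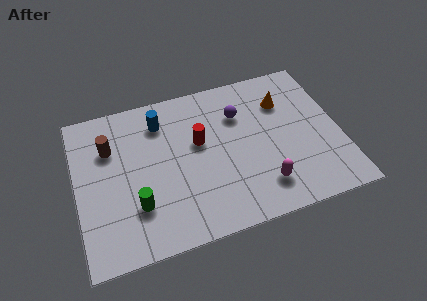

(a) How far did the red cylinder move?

2.1

The red cylinder moved from about (7.3, 4.7) to (5.2, 4.5), a distance of √(2.1² + 0.2²) ≈ 2.1.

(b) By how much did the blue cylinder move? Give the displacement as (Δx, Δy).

(-1.9, 1.2)

From the two frames, the blue cylinder sits at roughly (5.6, 4.8) before and (3.7, 6.0) after.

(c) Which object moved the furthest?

the purple sphere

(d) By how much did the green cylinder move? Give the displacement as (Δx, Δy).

(1.4, -0.6)

From the two frames, the green cylinder sits at roughly (1.0, 2.8) before and (2.4, 2.2) after.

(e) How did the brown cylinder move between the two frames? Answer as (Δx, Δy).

(0.5, -1.0)

From the two frames, the brown cylinder sits at roughly (1.0, 6.3) before and (1.5, 5.3) after.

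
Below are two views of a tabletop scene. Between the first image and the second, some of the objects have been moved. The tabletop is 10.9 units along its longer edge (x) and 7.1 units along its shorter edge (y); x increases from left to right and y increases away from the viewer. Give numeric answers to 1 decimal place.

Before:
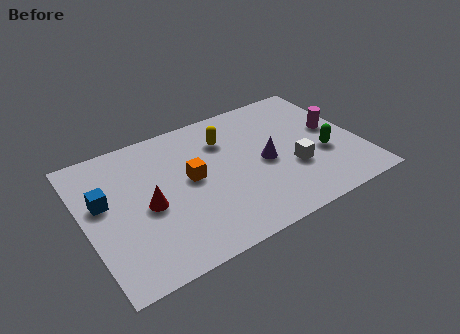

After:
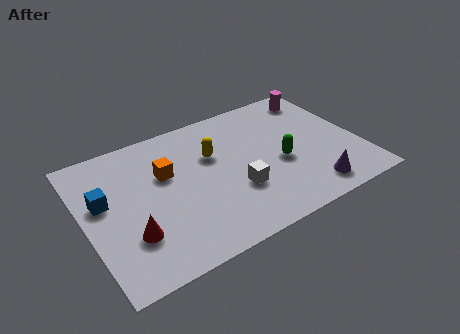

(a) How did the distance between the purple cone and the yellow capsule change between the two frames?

+2.6

Before: roughly 2.3 units apart; after: 4.9. That's 2.6 units further apart.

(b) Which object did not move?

the blue cube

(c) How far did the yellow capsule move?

0.8

The yellow capsule was near (5.8, 5.2) before and (5.2, 4.6) after, so it travelled √(0.6² + 0.6²) ≈ 0.8 units.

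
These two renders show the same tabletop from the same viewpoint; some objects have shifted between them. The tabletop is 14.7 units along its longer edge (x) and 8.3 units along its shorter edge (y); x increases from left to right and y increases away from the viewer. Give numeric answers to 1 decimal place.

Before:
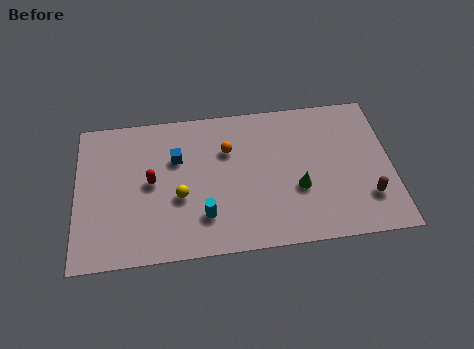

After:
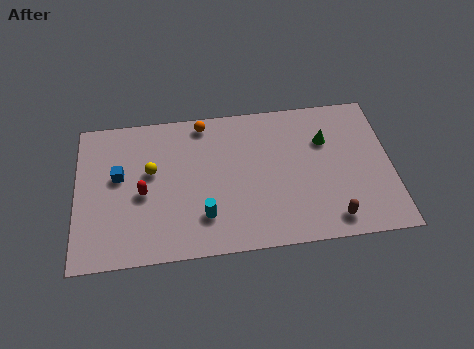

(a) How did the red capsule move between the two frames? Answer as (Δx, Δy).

(-0.4, -0.6)

The red capsule was at about (3.5, 4.3) and moved to about (3.1, 3.7).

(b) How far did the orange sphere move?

2.0

The orange sphere moved from about (7.1, 5.7) to (6.0, 7.4), a distance of √(1.1² + 1.7²) ≈ 2.0.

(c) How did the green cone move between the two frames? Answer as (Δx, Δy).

(1.4, 2.6)

The green cone started near (10.3, 3.1) and ended near (11.7, 5.7).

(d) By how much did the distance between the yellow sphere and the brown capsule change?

+0.3

Before: roughly 8.8 units apart; after: 9.1. That's 0.3 units further apart.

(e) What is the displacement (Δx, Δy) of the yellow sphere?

(-1.3, 1.6)

From the two frames, the yellow sphere sits at roughly (4.8, 3.3) before and (3.5, 4.9) after.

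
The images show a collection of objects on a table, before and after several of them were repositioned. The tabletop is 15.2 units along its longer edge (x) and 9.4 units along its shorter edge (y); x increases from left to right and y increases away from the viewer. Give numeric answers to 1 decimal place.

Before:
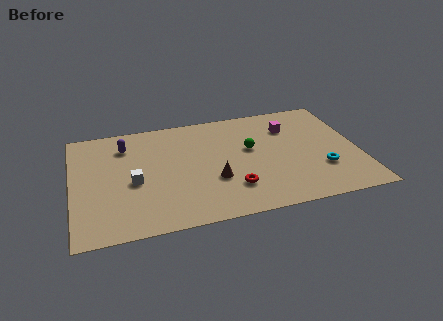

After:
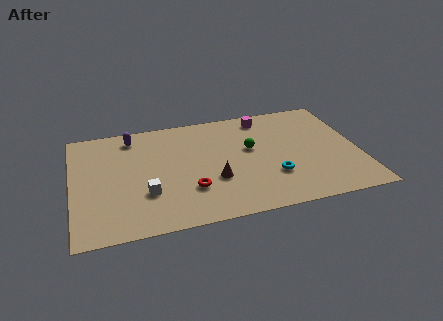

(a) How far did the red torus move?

2.2

From (8.3, 2.4) to (6.1, 2.8), the red torus covered √(2.2² + 0.4²) ≈ 2.2 units.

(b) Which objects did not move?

the green sphere and the brown cone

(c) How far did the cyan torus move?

2.6

The cyan torus moved from about (13.1, 2.9) to (10.5, 2.9), a distance of √(2.6² + 0.0²) ≈ 2.6.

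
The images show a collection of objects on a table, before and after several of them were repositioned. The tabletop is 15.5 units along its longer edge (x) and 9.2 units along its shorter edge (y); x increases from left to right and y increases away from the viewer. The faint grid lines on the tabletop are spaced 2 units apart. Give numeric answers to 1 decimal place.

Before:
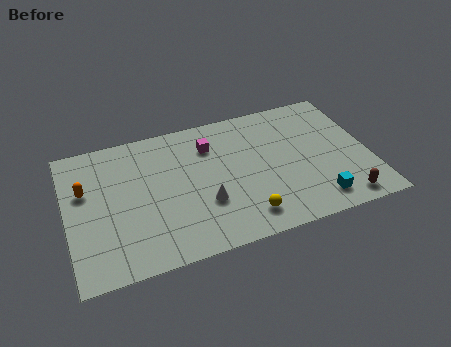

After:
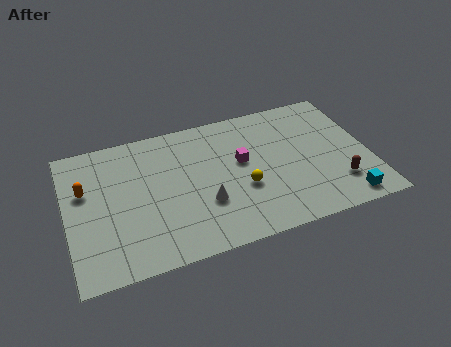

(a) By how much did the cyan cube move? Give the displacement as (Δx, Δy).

(1.4, -0.4)

From the two frames, the cyan cube sits at roughly (12.5, 1.5) before and (13.9, 1.1) after.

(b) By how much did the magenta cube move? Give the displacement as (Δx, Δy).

(1.5, -1.6)

From the two frames, the magenta cube sits at roughly (7.5, 6.9) before and (9.0, 5.3) after.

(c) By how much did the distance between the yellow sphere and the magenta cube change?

-3.7

The distance was about 5.5 in the first image and 1.8 in the second, so they moved 3.7 units closer together.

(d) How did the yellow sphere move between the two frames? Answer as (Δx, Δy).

(0.1, 1.9)

The yellow sphere started near (8.8, 1.6) and ended near (8.9, 3.5).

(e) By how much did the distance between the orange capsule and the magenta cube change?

+1.4

Before: roughly 6.6 units apart; after: 8.0. That's 1.4 units further apart.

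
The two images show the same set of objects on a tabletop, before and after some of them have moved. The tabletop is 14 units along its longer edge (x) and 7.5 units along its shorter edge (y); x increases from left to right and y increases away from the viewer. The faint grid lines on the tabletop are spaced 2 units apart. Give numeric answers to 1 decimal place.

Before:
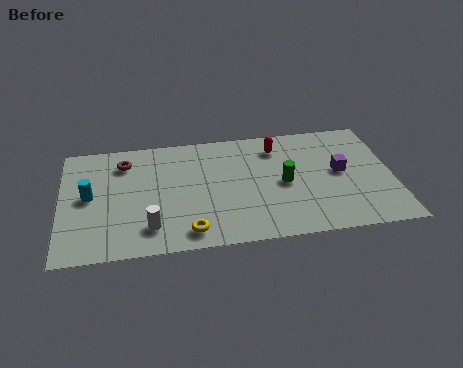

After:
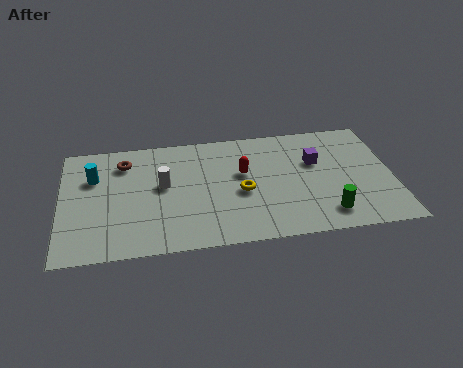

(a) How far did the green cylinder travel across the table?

2.8

The green cylinder was near (9.4, 3.6) before and (11.1, 1.4) after, so it travelled √(1.7² + 2.2²) ≈ 2.8 units.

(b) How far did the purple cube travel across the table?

1.3

From (11.8, 4.0) to (10.8, 4.8), the purple cube covered √(1.0² + 0.8²) ≈ 1.3 units.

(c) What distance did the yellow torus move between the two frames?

3.2

The yellow torus moved from about (5.3, 1.1) to (7.6, 3.3), a distance of √(2.3² + 2.2²) ≈ 3.2.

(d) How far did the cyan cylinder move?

1.2

The cyan cylinder moved from about (1.2, 3.9) to (1.4, 5.1), a distance of √(0.2² + 1.2²) ≈ 1.2.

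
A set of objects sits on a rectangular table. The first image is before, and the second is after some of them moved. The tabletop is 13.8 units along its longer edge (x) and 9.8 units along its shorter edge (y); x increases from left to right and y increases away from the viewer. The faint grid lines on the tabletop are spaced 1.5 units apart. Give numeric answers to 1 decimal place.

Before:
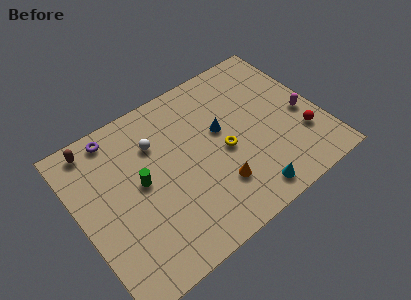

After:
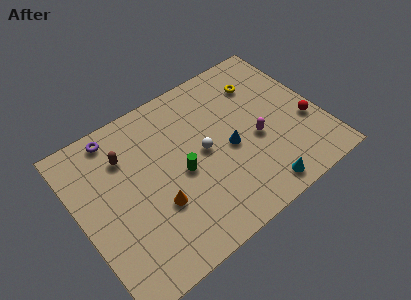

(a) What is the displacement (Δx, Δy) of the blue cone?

(0.2, -1.3)

The blue cone started near (8.3, 5.7) and ended near (8.5, 4.4).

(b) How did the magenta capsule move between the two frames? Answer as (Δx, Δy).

(-2.8, -0.1)

The magenta capsule started near (12.8, 4.2) and ended near (10.0, 4.1).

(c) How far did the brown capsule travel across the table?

2.1

From (1.5, 8.7) to (3.0, 7.2), the brown capsule covered √(1.5² + 1.5²) ≈ 2.1 units.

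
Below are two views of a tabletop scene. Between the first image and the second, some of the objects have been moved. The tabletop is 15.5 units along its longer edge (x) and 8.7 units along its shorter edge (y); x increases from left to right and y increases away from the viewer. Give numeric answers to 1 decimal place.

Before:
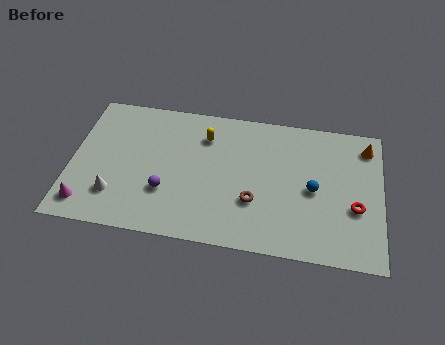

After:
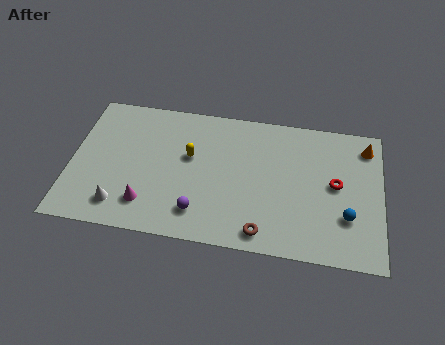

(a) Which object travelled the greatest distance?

the magenta cone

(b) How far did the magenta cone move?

3.0

The magenta cone moved from about (0.9, 1.4) to (3.9, 1.9), a distance of √(3.0² + 0.5²) ≈ 3.0.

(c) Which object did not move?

the orange cone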